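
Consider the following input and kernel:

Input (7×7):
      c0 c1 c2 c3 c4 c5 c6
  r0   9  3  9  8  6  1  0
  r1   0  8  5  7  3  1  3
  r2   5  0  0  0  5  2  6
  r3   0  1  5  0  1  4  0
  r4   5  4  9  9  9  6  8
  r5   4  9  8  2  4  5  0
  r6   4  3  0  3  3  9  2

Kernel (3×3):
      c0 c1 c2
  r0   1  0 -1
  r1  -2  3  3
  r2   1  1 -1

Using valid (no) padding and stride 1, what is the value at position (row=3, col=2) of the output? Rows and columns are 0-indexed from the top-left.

46

The receptive field on the input at this output position is [5 0 1 / 9 9 9 / 8 2 4]. Elementwise product with the kernel and sum: 5·1 + 1·-1 + 9·-2 + 9·3 + 9·3 + 8·1 + 2·1 + 4·-1.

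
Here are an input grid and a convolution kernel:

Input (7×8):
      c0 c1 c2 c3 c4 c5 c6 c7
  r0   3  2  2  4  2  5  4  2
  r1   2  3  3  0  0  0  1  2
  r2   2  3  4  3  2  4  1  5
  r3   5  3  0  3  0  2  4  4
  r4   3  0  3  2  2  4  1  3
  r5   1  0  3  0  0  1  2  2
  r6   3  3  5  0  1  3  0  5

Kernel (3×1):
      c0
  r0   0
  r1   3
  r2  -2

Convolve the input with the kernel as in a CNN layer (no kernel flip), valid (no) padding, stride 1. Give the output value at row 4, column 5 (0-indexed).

The receptive field on the input at this output position is [4 / 1 / 3]. Elementwise product with the kernel and sum: 1·3 + 3·-2.

-3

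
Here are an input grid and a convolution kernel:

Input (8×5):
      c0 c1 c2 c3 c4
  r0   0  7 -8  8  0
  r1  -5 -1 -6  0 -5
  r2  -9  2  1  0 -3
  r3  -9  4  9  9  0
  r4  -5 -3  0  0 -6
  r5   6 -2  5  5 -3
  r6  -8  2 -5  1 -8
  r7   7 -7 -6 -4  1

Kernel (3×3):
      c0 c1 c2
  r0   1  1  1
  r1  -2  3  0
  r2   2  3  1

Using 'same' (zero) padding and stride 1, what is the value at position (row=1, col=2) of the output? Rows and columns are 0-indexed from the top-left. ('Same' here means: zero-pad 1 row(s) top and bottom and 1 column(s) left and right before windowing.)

-2

The receptive field on the zero-padded input at this output position is [7 -8 8 / -1 -6 0 / 2 1 0]. Elementwise product with the kernel and sum: 7·1 + -8·1 + 8·1 + -1·-2 + -6·3 + 2·2 + 1·3 + 0·1.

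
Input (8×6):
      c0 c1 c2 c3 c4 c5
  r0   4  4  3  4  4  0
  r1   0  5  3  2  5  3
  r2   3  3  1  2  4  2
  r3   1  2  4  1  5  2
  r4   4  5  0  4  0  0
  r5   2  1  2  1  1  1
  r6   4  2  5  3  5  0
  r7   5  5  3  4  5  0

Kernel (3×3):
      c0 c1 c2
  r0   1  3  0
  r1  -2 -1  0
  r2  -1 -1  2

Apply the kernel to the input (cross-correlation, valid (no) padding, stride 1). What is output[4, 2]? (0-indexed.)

9

The receptive field on the input at this output position is [0 4 0 / 2 1 1 / 5 3 5]. Elementwise product with the kernel and sum: 0·1 + 4·3 + 2·-2 + 1·-1 + 5·-1 + 3·-1 + 5·2.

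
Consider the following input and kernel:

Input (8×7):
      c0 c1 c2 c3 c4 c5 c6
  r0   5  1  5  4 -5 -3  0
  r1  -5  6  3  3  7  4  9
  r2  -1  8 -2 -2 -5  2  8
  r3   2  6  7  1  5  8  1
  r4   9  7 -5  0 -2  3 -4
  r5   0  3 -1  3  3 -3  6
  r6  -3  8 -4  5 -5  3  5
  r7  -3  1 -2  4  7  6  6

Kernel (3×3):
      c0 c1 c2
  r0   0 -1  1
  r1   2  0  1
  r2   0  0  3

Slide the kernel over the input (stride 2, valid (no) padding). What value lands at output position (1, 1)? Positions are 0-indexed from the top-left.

The receptive field on the input at this output position is [-2 -2 -5 / 7 1 5 / -5 0 -2]. Elementwise product with the kernel and sum: -2·-1 + -5·1 + 7·2 + 5·1 + -2·3.

10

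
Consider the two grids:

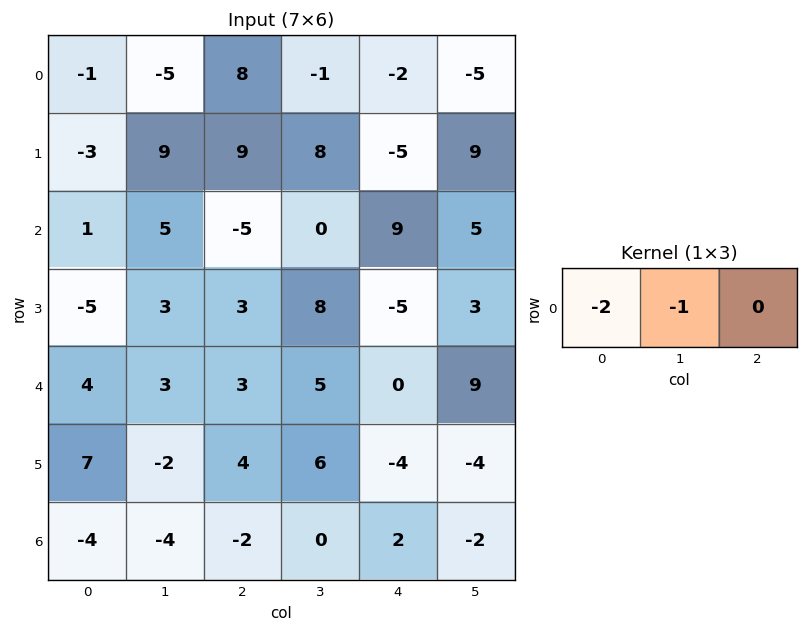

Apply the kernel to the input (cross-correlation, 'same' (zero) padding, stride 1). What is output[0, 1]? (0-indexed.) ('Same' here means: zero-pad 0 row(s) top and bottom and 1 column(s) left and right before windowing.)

7

The receptive field on the zero-padded input at this output position is [-1 -5 8]. Elementwise product with the kernel and sum: -1·-2 + -5·-1.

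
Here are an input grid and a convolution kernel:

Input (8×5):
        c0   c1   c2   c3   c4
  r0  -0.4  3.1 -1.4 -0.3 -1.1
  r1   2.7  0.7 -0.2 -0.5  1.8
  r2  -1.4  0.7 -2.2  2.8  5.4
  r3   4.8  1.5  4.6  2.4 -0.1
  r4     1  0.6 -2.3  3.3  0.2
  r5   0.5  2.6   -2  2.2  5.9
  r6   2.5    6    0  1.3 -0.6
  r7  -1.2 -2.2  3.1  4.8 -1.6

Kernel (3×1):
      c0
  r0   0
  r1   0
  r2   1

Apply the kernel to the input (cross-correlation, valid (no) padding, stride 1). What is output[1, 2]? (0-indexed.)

4.6

The receptive field on the input at this output position is [-0.2 / -2.2 / 4.6]. Elementwise product with the kernel and sum: 4.6·1.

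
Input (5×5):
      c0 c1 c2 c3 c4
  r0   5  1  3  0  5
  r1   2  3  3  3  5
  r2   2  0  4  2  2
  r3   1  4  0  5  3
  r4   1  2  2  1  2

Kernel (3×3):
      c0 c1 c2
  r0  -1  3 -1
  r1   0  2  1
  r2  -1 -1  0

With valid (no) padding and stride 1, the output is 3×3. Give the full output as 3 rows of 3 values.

2 13 -3
3 9 2
-1 11 10

Output[0,0]: The receptive field on the input at this output position is [5 1 3 / 2 3 3 / 2 0 4]. Elementwise product with the kernel and sum: 5·-1 + 1·3 + 3·-1 + 3·2 + 3·1 + 2·-1 + 0·-1.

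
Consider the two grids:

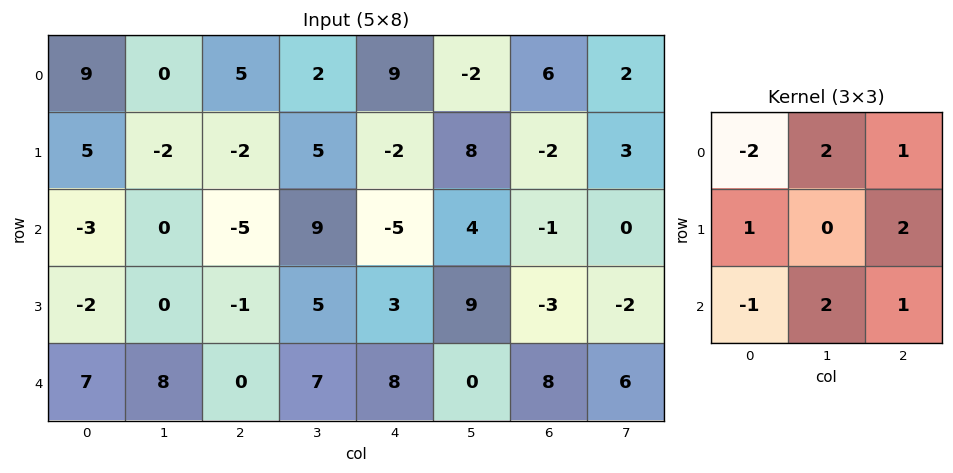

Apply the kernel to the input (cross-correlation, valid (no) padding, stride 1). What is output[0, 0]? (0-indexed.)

The receptive field on the input at this output position is [9 0 5 / 5 -2 -2 / -3 0 -5]. Elementwise product with the kernel and sum: 9·-2 + 0·2 + 5·1 + 5·1 + -2·2 + -3·-1 + 0·2 + -5·1.

-14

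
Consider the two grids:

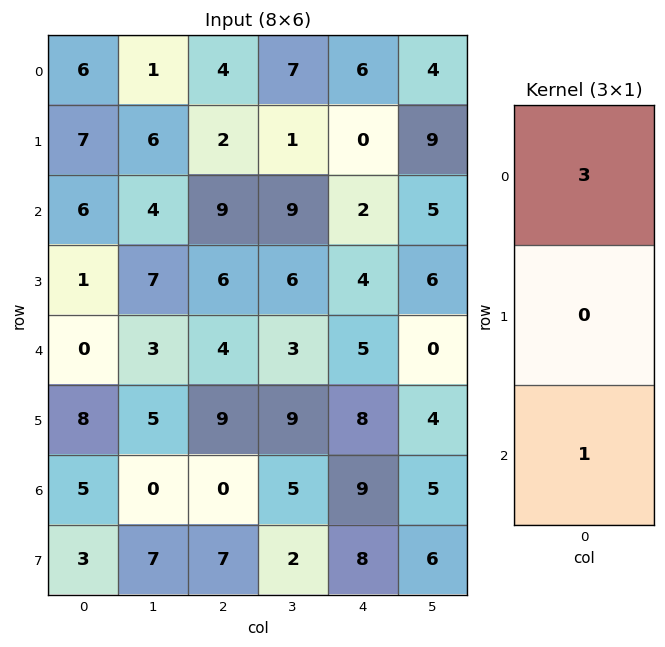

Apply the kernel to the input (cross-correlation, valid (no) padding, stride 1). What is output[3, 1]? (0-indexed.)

The receptive field on the input at this output position is [7 / 3 / 5]. Elementwise product with the kernel and sum: 7·3 + 5·1.

26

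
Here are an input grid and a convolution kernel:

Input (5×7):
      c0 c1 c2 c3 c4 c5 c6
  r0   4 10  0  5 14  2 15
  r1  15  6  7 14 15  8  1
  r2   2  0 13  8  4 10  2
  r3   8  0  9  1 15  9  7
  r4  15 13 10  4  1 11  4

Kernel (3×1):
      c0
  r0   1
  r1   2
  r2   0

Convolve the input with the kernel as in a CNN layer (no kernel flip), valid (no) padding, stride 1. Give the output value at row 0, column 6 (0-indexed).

17

The receptive field on the input at this output position is [15 / 1 / 2]. Elementwise product with the kernel and sum: 15·1 + 1·2.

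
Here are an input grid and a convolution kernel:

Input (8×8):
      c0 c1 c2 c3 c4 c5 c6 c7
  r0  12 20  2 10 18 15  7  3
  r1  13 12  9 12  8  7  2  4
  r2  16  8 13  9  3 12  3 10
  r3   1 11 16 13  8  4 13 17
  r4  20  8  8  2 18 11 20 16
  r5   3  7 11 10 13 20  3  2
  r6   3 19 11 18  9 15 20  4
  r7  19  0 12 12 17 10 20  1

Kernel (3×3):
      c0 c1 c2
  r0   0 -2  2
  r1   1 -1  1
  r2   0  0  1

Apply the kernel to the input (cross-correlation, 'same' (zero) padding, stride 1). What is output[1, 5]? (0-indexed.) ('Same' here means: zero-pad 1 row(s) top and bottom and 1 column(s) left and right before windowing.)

The receptive field on the zero-padded input at this output position is [18 15 7 / 8 7 2 / 3 12 3]. Elementwise product with the kernel and sum: 15·-2 + 7·2 + 8·1 + 7·-1 + 2·1 + 3·1.

-10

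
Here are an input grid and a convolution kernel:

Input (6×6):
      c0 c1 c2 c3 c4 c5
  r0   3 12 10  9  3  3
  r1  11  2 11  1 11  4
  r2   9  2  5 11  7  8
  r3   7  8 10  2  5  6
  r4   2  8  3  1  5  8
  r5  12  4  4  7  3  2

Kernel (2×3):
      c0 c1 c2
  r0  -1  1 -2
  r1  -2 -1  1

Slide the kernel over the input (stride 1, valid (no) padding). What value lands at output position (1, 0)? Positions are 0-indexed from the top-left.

The receptive field on the input at this output position is [11 2 11 / 9 2 5]. Elementwise product with the kernel and sum: 11·-1 + 2·1 + 11·-2 + 9·-2 + 2·-1 + 5·1.

-46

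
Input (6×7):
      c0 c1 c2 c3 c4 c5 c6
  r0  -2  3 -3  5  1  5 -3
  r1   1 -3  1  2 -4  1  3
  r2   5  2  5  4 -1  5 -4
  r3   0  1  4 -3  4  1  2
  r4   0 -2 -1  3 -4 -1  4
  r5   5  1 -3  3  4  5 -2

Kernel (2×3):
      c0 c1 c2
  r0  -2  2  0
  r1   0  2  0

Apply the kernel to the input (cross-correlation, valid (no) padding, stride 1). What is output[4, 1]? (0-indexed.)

The receptive field on the input at this output position is [-2 -1 3 / 1 -3 3]. Elementwise product with the kernel and sum: -2·-2 + -1·2 + -3·2.

-4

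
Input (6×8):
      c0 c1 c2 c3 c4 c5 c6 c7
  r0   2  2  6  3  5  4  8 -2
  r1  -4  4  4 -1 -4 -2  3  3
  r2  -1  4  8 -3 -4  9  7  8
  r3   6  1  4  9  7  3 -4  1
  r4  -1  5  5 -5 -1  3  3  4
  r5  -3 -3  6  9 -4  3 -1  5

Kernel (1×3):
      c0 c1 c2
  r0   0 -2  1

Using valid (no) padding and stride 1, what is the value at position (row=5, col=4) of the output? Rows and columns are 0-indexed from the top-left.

-7

The receptive field on the input at this output position is [-4 3 -1]. Elementwise product with the kernel and sum: 3·-2 + -1·1.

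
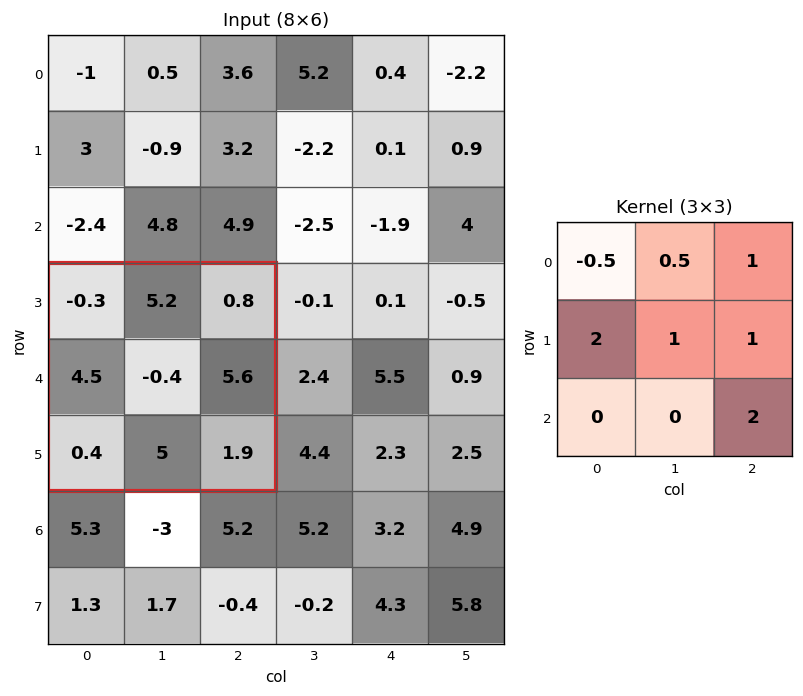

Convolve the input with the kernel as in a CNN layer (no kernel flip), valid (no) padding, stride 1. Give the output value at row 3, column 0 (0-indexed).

The receptive field on the input at this output position is [-0.3 5.2 0.8 / 4.5 -0.4 5.6 / 0.4 5 1.9]. Elementwise product with the kernel and sum: -0.3·-0.5 + 5.2·0.5 + 0.8·1 + 4.5·2 + -0.4·1 + 5.6·1 + 1.9·2.

21.55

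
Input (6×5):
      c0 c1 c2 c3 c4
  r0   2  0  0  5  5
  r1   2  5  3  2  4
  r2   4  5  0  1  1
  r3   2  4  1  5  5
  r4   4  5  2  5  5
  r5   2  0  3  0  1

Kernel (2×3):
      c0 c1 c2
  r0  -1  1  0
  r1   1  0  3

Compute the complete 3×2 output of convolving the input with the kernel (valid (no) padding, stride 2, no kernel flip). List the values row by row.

9 20
6 17
12 9

Output[0,0]: The receptive field on the input at this output position is [2 0 0 / 2 5 3]. Elementwise product with the kernel and sum: 2·-1 + 0·1 + 2·1 + 3·3.
Output[0,1]: The receptive field on the input at this output position is [0 5 5 / 3 2 4]. Elementwise product with the kernel and sum: 0·-1 + 5·1 + 3·1 + 4·3.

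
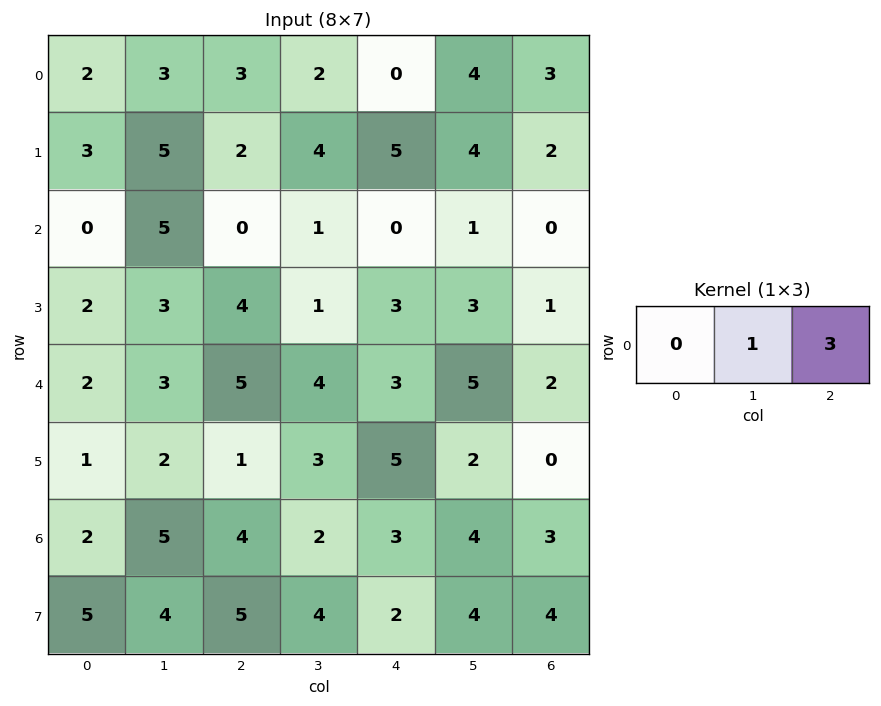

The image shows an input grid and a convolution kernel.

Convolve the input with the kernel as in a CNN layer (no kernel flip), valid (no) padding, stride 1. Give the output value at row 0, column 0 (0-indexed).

12

The receptive field on the input at this output position is [2 3 3]. Elementwise product with the kernel and sum: 3·1 + 3·3.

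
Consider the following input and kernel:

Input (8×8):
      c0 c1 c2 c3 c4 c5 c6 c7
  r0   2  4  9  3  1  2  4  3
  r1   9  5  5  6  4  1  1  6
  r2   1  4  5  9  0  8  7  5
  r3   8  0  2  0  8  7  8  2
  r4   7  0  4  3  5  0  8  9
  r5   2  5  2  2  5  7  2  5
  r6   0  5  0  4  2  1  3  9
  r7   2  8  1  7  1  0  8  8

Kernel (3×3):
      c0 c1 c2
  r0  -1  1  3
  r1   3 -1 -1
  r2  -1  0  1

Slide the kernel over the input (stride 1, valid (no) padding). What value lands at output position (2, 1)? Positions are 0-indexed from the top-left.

The receptive field on the input at this output position is [4 5 9 / 0 2 0 / 0 4 3]. Elementwise product with the kernel and sum: 4·-1 + 5·1 + 9·3 + 0·3 + 2·-1 + 0·-1 + 0·-1 + 3·1.

29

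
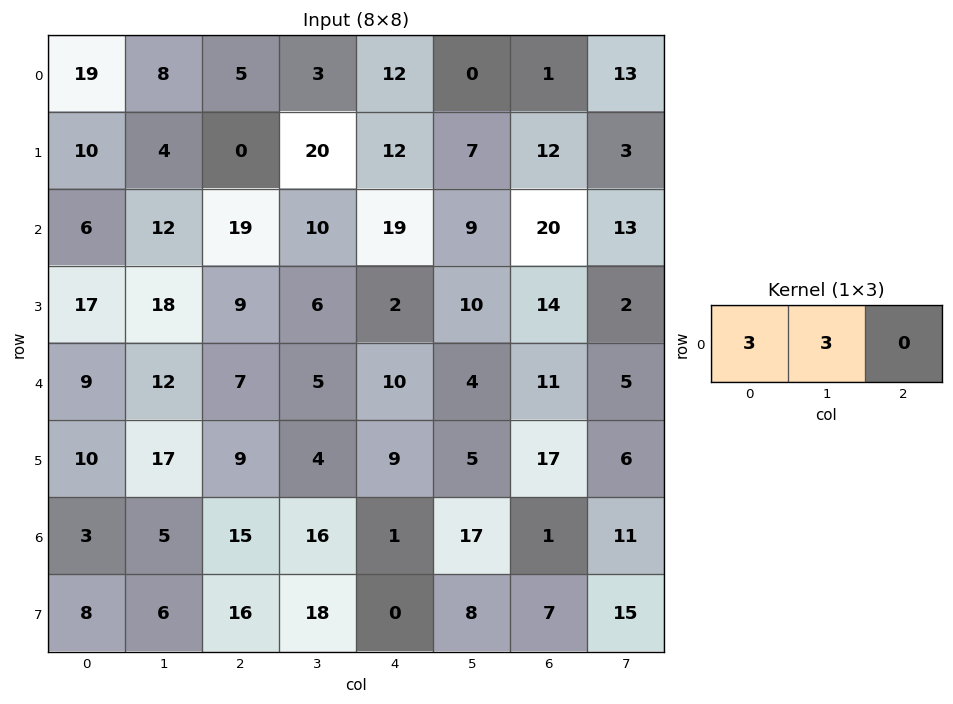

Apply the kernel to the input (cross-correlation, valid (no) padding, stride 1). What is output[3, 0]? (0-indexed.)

The receptive field on the input at this output position is [17 18 9]. Elementwise product with the kernel and sum: 17·3 + 18·3.

105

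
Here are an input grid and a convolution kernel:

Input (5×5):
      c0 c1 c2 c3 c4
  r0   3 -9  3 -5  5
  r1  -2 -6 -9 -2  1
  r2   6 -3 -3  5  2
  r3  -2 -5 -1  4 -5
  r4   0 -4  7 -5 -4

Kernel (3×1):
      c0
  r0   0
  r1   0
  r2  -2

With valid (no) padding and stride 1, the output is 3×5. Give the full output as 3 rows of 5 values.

-12 6 6 -10 -4
4 10 2 -8 10
0 8 -14 10 8

Output[0,0]: The receptive field on the input at this output position is [3 / -2 / 6]. Elementwise product with the kernel and sum: 6·-2.
Output[0,1]: The receptive field on the input at this output position is [-9 / -6 / -3]. Elementwise product with the kernel and sum: -3·-2.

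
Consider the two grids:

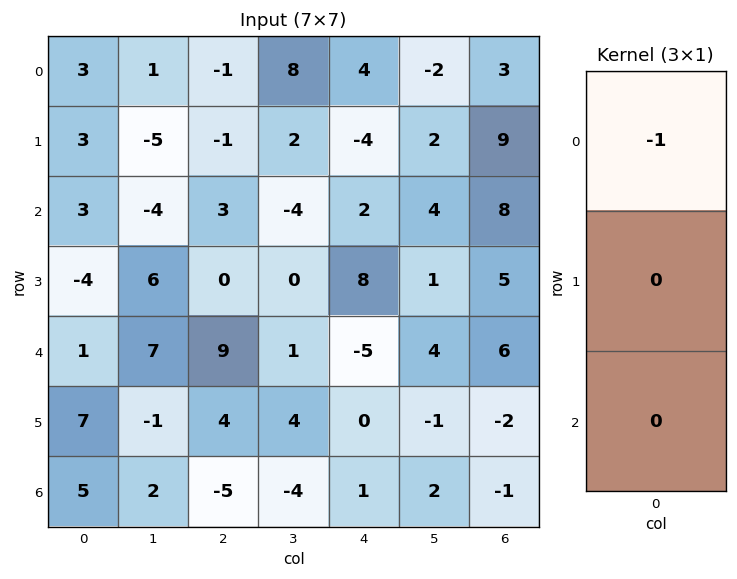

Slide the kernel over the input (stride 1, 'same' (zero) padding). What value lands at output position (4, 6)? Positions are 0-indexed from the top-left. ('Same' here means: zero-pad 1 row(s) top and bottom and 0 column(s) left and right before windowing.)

-5

The receptive field on the zero-padded input at this output position is [5 / 6 / -2]. Elementwise product with the kernel and sum: 5·-1.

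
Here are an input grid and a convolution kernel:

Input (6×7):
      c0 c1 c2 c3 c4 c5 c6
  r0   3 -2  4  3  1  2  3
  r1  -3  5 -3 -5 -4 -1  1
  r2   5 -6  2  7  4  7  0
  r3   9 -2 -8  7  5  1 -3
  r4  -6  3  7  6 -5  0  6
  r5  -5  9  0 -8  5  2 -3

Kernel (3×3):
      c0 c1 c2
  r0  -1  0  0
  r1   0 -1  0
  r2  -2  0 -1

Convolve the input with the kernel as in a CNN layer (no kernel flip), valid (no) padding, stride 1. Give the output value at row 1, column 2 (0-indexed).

The receptive field on the input at this output position is [-3 -5 -4 / 2 7 4 / -8 7 5]. Elementwise product with the kernel and sum: -3·-1 + 7·-1 + -8·-2 + 5·-1.

7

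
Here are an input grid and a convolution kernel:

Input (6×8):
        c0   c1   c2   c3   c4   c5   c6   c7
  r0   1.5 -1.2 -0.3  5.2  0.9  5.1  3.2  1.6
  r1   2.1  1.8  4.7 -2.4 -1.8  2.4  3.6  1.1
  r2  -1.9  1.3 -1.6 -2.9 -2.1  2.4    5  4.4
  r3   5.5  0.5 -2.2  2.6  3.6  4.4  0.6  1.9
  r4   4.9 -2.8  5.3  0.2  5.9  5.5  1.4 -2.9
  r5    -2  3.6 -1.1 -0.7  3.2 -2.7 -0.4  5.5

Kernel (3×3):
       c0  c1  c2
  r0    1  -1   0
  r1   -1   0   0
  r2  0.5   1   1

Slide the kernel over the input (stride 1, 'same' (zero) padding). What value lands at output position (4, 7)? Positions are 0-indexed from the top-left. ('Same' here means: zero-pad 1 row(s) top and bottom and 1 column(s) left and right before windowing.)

2.6

The receptive field on the zero-padded input at this output position is [0.6 1.9 0 / 1.4 -2.9 0 / -0.4 5.5 0]. Elementwise product with the kernel and sum: 0.6·1 + 1.9·-1 + 1.4·-1 + -0.4·0.5 + 5.5·1 + 0·1.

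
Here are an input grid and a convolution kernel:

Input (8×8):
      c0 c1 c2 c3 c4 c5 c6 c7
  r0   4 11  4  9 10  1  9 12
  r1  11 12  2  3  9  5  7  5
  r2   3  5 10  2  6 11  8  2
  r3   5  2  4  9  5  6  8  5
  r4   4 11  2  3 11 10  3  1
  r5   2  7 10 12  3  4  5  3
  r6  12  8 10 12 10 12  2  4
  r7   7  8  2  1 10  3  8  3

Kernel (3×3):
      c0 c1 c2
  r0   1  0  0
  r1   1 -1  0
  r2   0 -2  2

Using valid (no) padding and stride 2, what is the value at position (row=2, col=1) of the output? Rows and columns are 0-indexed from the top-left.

The receptive field on the input at this output position is [2 3 11 / 10 12 3 / 10 12 10]. Elementwise product with the kernel and sum: 2·1 + 10·1 + 12·-1 + 12·-2 + 10·2.

-4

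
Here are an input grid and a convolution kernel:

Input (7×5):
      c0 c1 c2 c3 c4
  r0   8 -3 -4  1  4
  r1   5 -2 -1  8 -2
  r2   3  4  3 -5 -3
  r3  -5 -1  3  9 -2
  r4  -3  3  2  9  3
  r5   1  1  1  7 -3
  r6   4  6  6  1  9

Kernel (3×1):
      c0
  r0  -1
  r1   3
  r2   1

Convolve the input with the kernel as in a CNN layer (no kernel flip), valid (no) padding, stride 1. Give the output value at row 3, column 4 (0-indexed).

8

The receptive field on the input at this output position is [-2 / 3 / -3]. Elementwise product with the kernel and sum: -2·-1 + 3·3 + -3·1.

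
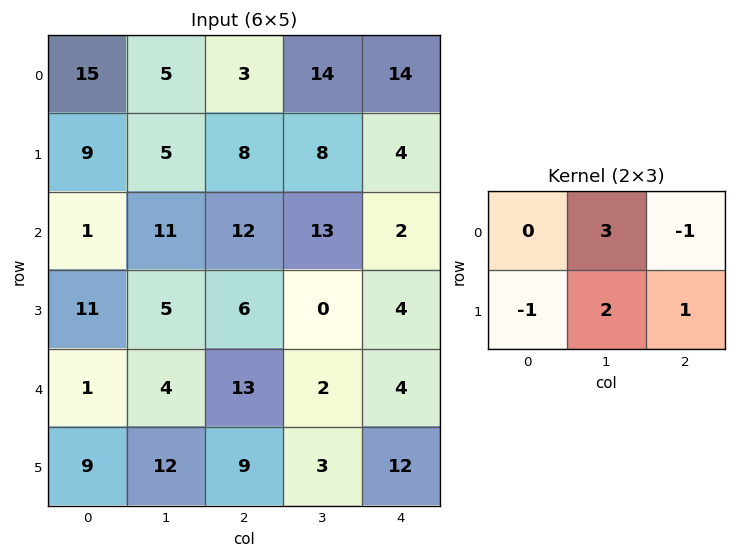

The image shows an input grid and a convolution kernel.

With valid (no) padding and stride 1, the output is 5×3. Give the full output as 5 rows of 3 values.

Output[0,0]: The receptive field on the input at this output position is [15 5 3 / 9 5 8]. Elementwise product with the kernel and sum: 5·3 + 3·-1 + 9·-1 + 5·2 + 8·1.
Output[0,1]: The receptive field on the input at this output position is [5 3 14 / 5 8 8]. Elementwise product with the kernel and sum: 3·3 + 14·-1 + 5·-1 + 8·2 + 8·1.

21 14 40
40 42 36
26 30 35
29 42 -9
23 46 11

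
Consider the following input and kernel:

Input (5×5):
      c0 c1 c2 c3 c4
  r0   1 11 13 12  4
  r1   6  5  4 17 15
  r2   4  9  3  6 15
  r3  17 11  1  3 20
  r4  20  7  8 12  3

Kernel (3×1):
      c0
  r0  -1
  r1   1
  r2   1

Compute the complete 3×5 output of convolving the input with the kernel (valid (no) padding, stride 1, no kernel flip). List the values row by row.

Output[0,0]: The receptive field on the input at this output position is [1 / 6 / 4]. Elementwise product with the kernel and sum: 1·-1 + 6·1 + 4·1.
Output[0,1]: The receptive field on the input at this output position is [11 / 5 / 9]. Elementwise product with the kernel and sum: 11·-1 + 5·1 + 9·1.

9 3 -6 11 26
15 15 0 -8 20
33 9 6 9 8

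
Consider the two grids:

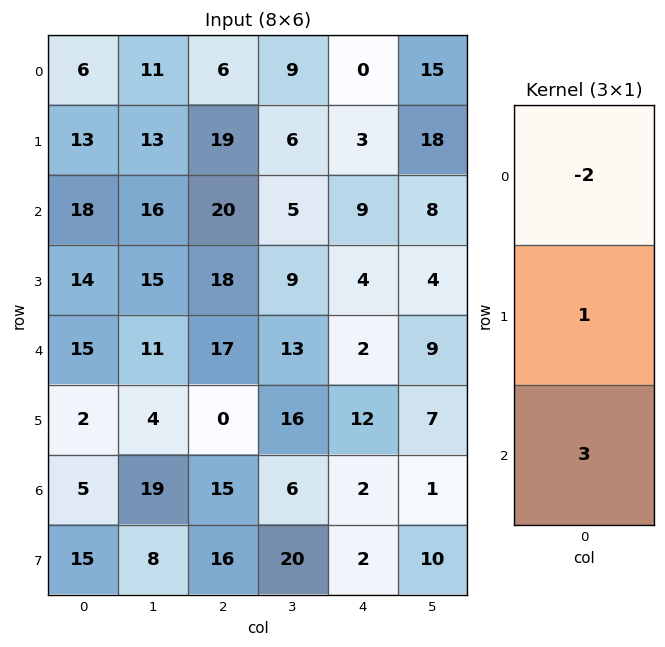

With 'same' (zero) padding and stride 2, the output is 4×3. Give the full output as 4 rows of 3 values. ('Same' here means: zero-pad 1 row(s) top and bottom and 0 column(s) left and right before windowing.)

Output[0,0]: The receptive field on the zero-padded input at this output position is [0 / 6 / 13]. Elementwise product with the kernel and sum: 0·-2 + 6·1 + 13·3.
Output[0,1]: The receptive field on the zero-padded input at this output position is [0 / 6 / 19]. Elementwise product with the kernel and sum: 0·-2 + 6·1 + 19·3.

45 63 9
34 36 15
-7 -19 30
46 63 -16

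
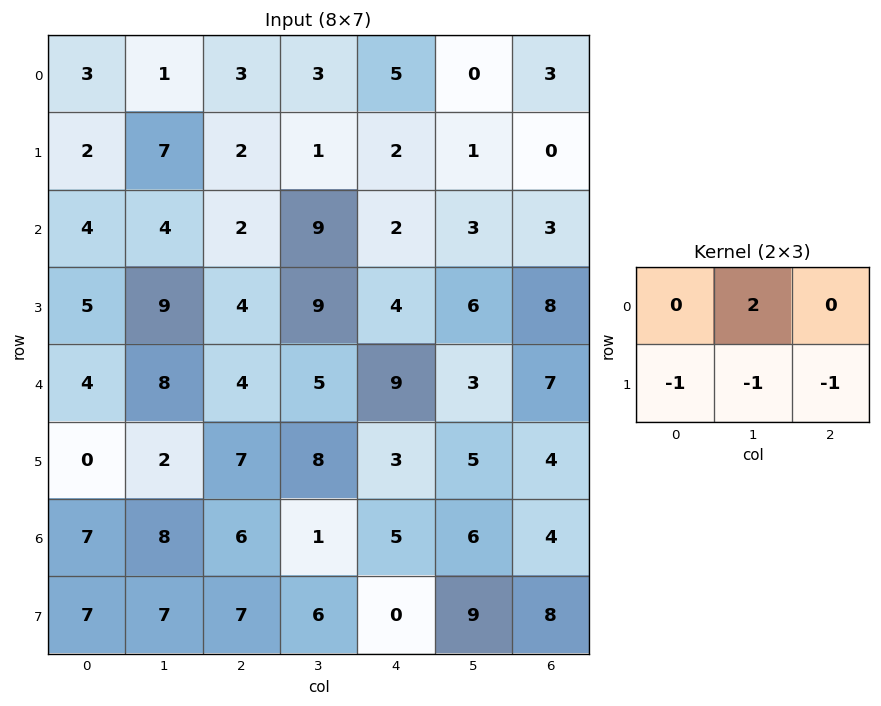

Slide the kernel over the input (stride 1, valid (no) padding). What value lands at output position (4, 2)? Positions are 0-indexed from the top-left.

-8

The receptive field on the input at this output position is [4 5 9 / 7 8 3]. Elementwise product with the kernel and sum: 5·2 + 7·-1 + 8·-1 + 3·-1.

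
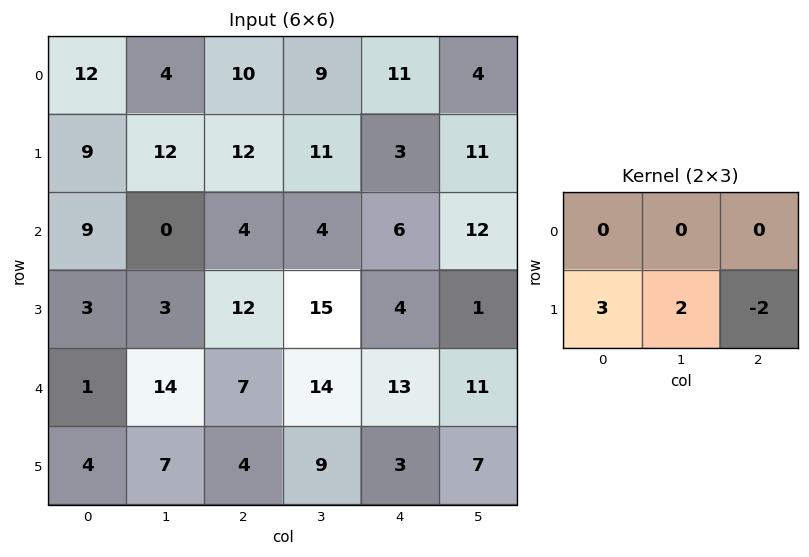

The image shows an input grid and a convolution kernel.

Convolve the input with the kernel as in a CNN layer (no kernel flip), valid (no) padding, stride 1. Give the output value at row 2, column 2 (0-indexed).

The receptive field on the input at this output position is [4 4 6 / 12 15 4]. Elementwise product with the kernel and sum: 12·3 + 15·2 + 4·-2.

58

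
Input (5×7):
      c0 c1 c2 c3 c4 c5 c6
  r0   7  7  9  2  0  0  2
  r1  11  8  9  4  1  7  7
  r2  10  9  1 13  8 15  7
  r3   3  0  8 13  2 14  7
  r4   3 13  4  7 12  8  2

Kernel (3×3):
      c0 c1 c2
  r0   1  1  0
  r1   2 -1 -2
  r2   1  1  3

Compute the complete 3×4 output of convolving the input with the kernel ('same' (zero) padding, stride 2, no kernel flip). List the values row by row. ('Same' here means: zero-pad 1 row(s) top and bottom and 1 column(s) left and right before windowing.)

Output[0,0]: The receptive field on the zero-padded input at this output position is [0 0 0 / 0 7 7 / 0 11 8]. Elementwise product with the kernel and sum: 0·1 + 0·1 + 0·2 + 7·-1 + 7·-2 + 0·1 + 11·1 + 8·3.

14 30 30 12
-14 55 50 58
-26 16 1 35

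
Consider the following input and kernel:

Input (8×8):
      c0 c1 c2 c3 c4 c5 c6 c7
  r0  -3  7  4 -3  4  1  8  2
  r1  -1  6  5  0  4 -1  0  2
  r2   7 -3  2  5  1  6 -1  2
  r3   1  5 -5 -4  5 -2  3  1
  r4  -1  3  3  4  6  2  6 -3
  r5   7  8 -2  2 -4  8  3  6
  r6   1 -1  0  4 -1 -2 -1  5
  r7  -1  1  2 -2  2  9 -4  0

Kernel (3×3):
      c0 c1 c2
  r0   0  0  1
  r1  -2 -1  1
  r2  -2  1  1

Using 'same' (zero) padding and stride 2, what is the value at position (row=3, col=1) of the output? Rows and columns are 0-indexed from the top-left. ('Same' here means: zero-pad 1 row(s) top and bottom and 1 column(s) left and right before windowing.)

6

The receptive field on the zero-padded input at this output position is [8 -2 2 / -1 0 4 / 1 2 -2]. Elementwise product with the kernel and sum: 2·1 + -1·-2 + 0·-1 + 4·1 + 1·-2 + 2·1 + -2·1.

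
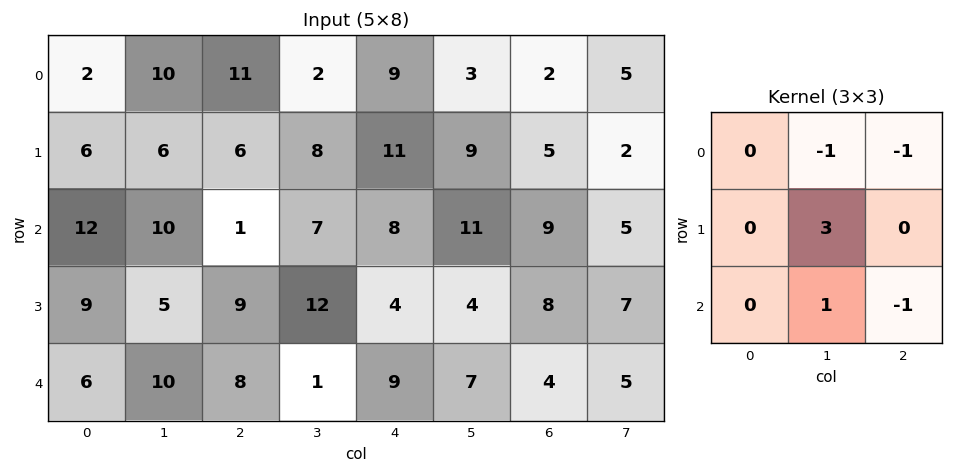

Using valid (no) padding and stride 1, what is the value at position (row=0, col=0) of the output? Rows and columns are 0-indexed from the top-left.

6

The receptive field on the input at this output position is [2 10 11 / 6 6 6 / 12 10 1]. Elementwise product with the kernel and sum: 10·-1 + 11·-1 + 6·3 + 10·1 + 1·-1.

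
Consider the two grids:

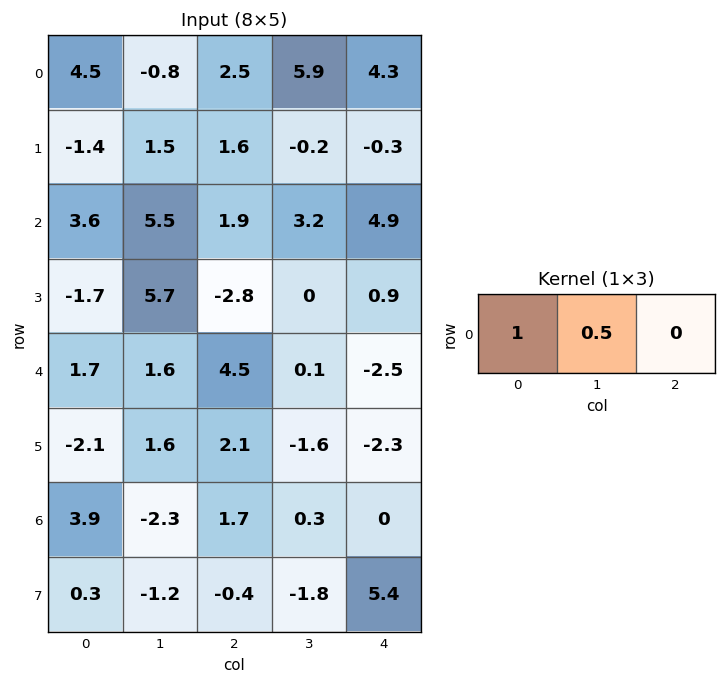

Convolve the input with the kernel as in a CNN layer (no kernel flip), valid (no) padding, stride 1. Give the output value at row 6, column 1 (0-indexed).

The receptive field on the input at this output position is [-2.3 1.7 0.3]. Elementwise product with the kernel and sum: -2.3·1 + 1.7·0.5.

-1.45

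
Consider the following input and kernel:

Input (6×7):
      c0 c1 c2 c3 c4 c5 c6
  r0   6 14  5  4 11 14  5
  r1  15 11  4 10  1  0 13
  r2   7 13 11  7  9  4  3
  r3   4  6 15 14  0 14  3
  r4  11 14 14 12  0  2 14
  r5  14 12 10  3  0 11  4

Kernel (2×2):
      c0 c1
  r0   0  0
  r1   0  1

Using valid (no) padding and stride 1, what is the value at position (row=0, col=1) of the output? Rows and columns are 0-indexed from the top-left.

4

The receptive field on the input at this output position is [14 5 / 11 4]. Elementwise product with the kernel and sum: 4·1.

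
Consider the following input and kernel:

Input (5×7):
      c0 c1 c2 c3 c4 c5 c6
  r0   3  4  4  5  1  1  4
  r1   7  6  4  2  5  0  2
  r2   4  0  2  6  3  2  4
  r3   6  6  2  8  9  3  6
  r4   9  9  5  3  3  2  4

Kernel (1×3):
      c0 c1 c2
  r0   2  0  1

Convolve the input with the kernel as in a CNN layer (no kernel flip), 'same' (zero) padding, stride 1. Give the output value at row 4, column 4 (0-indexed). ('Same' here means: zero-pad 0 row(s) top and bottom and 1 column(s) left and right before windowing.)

The receptive field on the zero-padded input at this output position is [3 3 2]. Elementwise product with the kernel and sum: 3·2 + 2·1.

8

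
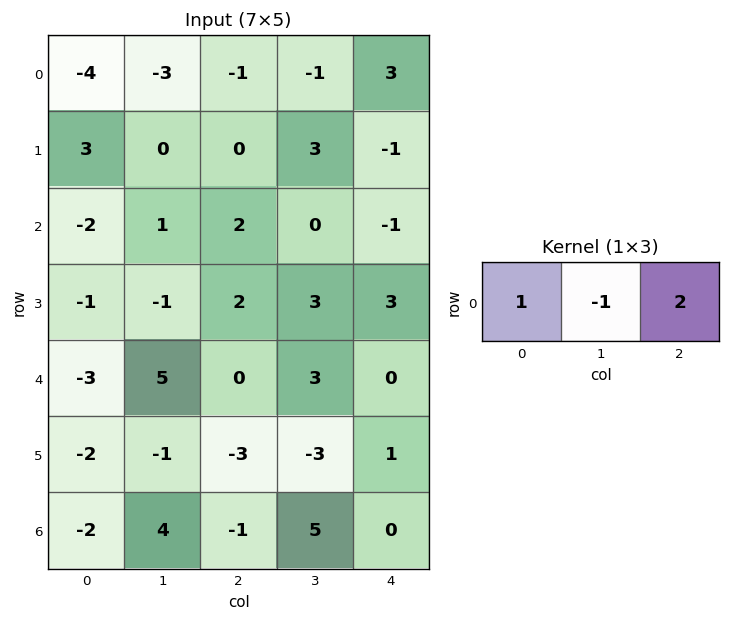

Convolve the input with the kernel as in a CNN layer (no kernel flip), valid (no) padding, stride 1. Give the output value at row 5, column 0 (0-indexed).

-7

The receptive field on the input at this output position is [-2 -1 -3]. Elementwise product with the kernel and sum: -2·1 + -1·-1 + -3·2.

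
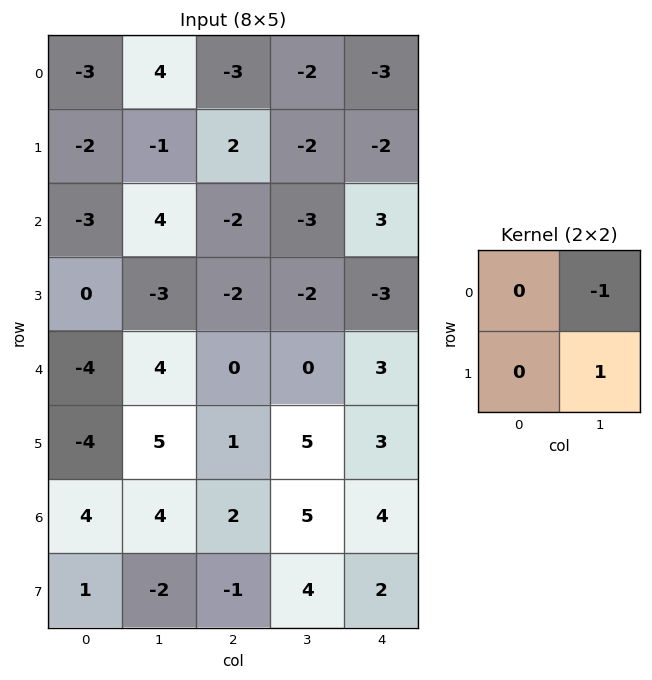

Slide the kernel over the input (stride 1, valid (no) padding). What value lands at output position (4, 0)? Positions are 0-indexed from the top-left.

1

The receptive field on the input at this output position is [-4 4 / -4 5]. Elementwise product with the kernel and sum: 4·-1 + 5·1.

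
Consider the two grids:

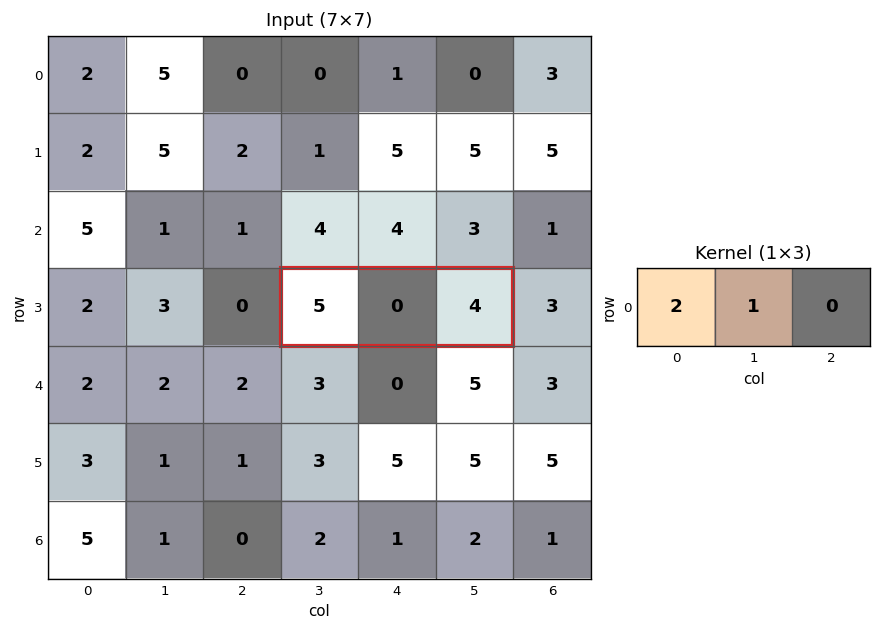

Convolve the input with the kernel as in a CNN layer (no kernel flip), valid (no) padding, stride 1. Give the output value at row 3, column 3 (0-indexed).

The receptive field on the input at this output position is [5 0 4]. Elementwise product with the kernel and sum: 5·2 + 0·1.

10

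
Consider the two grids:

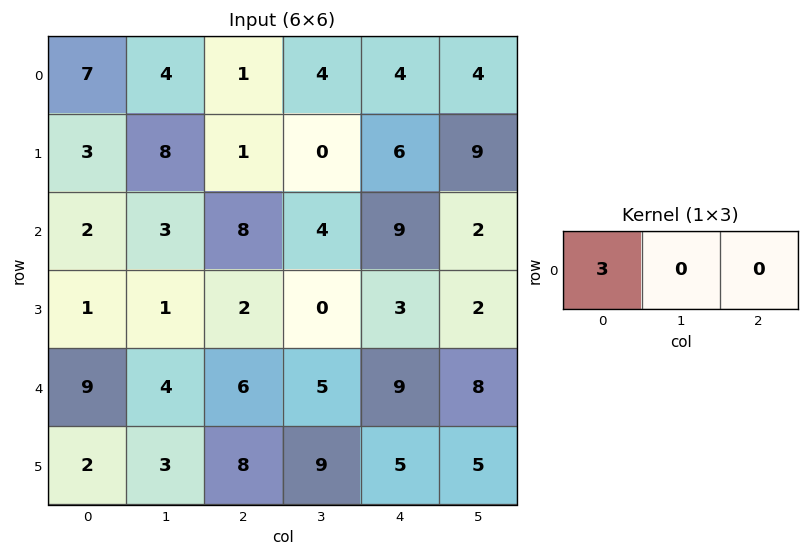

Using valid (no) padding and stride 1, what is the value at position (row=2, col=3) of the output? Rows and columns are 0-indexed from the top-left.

12

The receptive field on the input at this output position is [4 9 2]. Elementwise product with the kernel and sum: 4·3.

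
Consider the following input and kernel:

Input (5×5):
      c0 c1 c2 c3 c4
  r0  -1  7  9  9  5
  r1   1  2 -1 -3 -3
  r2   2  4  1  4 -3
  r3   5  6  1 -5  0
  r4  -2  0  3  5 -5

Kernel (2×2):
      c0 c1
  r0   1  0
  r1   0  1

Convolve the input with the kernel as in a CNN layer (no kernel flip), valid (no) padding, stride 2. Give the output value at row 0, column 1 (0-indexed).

The receptive field on the input at this output position is [9 9 / -1 -3]. Elementwise product with the kernel and sum: 9·1 + -3·1.

6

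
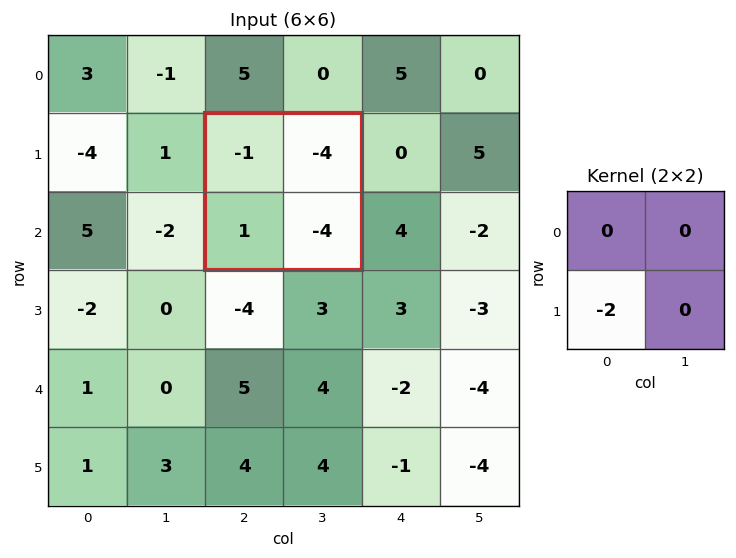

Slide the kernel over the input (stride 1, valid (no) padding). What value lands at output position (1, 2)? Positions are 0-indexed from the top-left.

The receptive field on the input at this output position is [-1 -4 / 1 -4]. Elementwise product with the kernel and sum: 1·-2.

-2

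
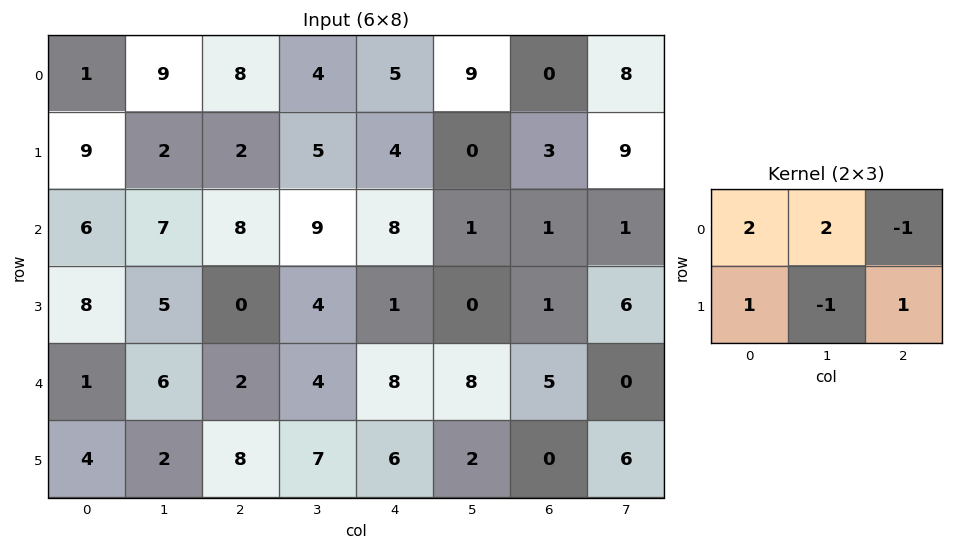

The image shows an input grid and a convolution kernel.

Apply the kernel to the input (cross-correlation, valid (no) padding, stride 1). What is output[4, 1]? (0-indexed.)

13

The receptive field on the input at this output position is [6 2 4 / 2 8 7]. Elementwise product with the kernel and sum: 6·2 + 2·2 + 4·-1 + 2·1 + 8·-1 + 7·1.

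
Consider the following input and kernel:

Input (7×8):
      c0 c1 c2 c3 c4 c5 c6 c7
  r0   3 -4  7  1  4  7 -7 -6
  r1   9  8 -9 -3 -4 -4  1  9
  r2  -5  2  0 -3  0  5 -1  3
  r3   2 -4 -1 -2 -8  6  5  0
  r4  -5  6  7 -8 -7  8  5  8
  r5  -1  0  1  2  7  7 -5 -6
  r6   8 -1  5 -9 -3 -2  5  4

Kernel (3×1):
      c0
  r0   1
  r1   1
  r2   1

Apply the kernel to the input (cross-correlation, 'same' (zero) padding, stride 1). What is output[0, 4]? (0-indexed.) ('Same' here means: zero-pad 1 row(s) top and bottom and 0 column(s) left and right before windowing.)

0

The receptive field on the zero-padded input at this output position is [0 / 4 / -4]. Elementwise product with the kernel and sum: 0·1 + 4·1 + -4·1.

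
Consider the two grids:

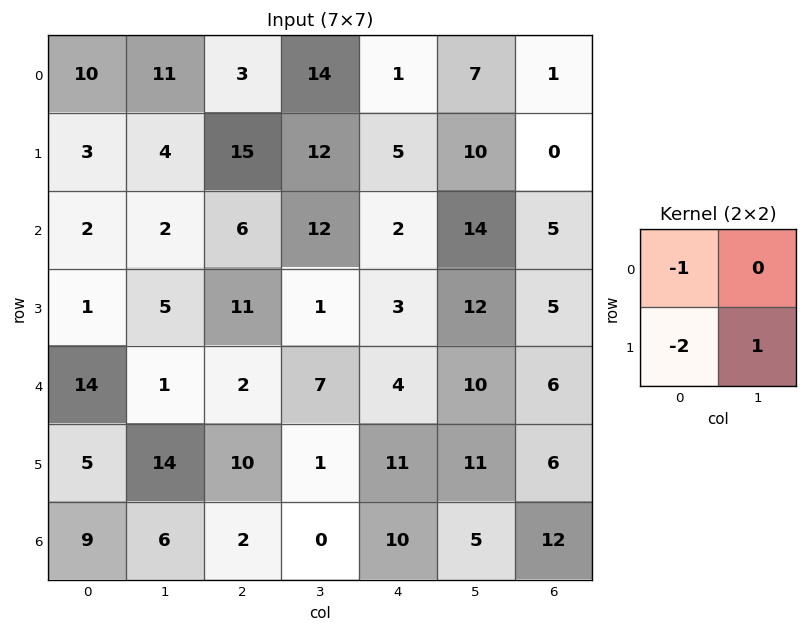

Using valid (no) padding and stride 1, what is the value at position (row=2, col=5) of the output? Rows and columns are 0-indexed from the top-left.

-33

The receptive field on the input at this output position is [14 5 / 12 5]. Elementwise product with the kernel and sum: 14·-1 + 12·-2 + 5·1.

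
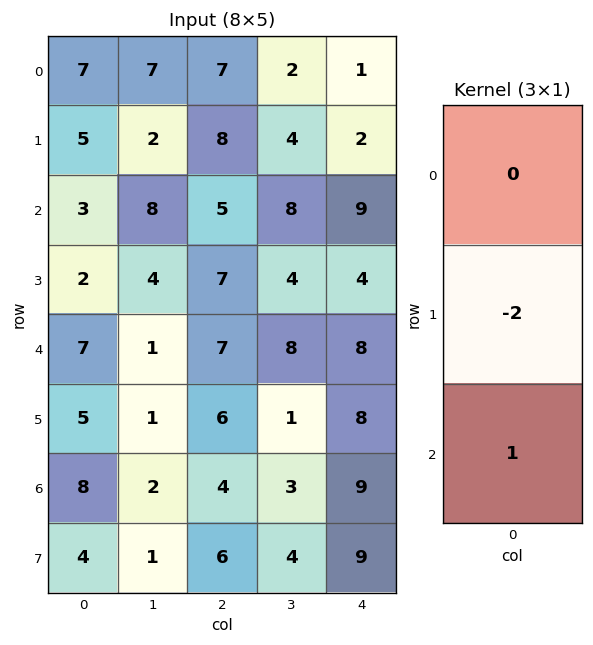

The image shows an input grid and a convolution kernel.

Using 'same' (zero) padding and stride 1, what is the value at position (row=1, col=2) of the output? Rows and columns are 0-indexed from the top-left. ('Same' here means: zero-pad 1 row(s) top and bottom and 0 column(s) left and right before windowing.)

-11

The receptive field on the zero-padded input at this output position is [7 / 8 / 5]. Elementwise product with the kernel and sum: 8·-2 + 5·1.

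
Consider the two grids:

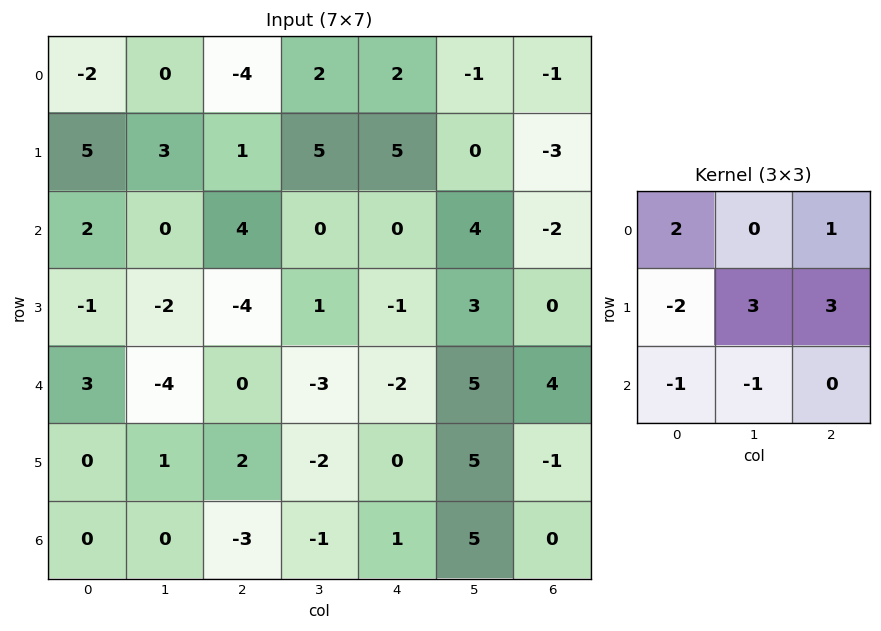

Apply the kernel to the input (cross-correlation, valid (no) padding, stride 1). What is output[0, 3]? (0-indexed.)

8

The receptive field on the input at this output position is [2 2 -1 / 5 5 0 / 0 0 4]. Elementwise product with the kernel and sum: 2·2 + -1·1 + 5·-2 + 5·3 + 0·3 + 0·-1 + 0·-1.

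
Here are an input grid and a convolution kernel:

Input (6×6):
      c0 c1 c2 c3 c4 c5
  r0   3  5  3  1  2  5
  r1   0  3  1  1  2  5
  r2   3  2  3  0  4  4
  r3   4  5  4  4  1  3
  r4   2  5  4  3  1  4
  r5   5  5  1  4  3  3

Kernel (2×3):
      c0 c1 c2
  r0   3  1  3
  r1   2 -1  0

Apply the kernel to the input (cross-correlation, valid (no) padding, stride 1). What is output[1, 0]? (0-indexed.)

10

The receptive field on the input at this output position is [0 3 1 / 3 2 3]. Elementwise product with the kernel and sum: 0·3 + 3·1 + 1·3 + 3·2 + 2·-1.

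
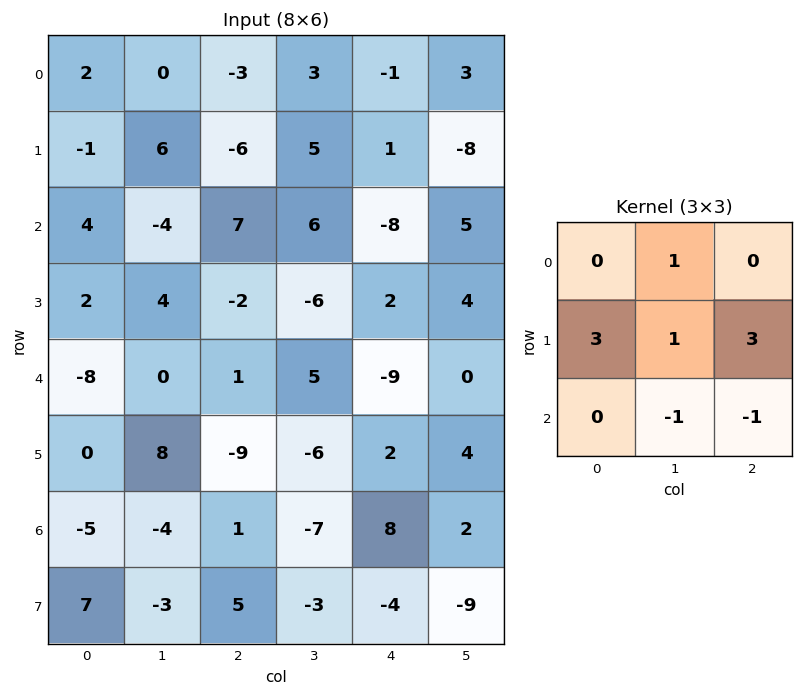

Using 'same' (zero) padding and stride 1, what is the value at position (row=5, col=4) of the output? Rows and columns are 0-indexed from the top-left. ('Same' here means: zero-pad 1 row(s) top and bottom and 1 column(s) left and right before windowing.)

The receptive field on the zero-padded input at this output position is [5 -9 0 / -6 2 4 / -7 8 2]. Elementwise product with the kernel and sum: -9·1 + -6·3 + 2·1 + 4·3 + 8·-1 + 2·-1.

-23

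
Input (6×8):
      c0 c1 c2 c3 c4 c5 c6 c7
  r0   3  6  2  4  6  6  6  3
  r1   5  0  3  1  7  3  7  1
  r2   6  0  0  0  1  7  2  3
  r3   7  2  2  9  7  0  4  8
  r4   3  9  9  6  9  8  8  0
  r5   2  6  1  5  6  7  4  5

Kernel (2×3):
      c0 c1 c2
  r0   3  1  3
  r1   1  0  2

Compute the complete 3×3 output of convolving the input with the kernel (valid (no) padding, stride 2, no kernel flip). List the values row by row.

Output[0,0]: The receptive field on the input at this output position is [3 6 2 / 5 0 3]. Elementwise product with the kernel and sum: 3·3 + 6·1 + 2·3 + 5·1 + 3·2.

32 45 63
29 19 31
49 73 73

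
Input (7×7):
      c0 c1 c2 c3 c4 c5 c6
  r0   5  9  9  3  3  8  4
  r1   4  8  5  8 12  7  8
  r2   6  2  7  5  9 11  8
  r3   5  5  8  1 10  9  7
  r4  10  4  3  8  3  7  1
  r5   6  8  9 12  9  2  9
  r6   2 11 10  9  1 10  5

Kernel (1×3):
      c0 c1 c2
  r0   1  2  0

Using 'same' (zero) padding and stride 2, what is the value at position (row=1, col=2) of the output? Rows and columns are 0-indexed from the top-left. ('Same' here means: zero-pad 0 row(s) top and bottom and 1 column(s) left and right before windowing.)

23

The receptive field on the zero-padded input at this output position is [5 9 11]. Elementwise product with the kernel and sum: 5·1 + 9·2.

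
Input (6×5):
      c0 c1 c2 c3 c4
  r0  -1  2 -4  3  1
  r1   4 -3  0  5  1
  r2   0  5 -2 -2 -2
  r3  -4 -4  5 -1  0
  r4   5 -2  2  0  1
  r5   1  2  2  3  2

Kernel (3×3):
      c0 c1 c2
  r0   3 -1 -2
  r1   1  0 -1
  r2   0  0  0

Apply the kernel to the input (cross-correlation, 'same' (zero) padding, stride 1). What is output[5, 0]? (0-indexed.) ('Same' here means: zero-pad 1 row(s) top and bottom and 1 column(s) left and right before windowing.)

-3

The receptive field on the zero-padded input at this output position is [0 5 -2 / 0 1 2 / 0 0 0]. Elementwise product with the kernel and sum: 0·3 + 5·-1 + -2·-2 + 0·1 + 2·-1.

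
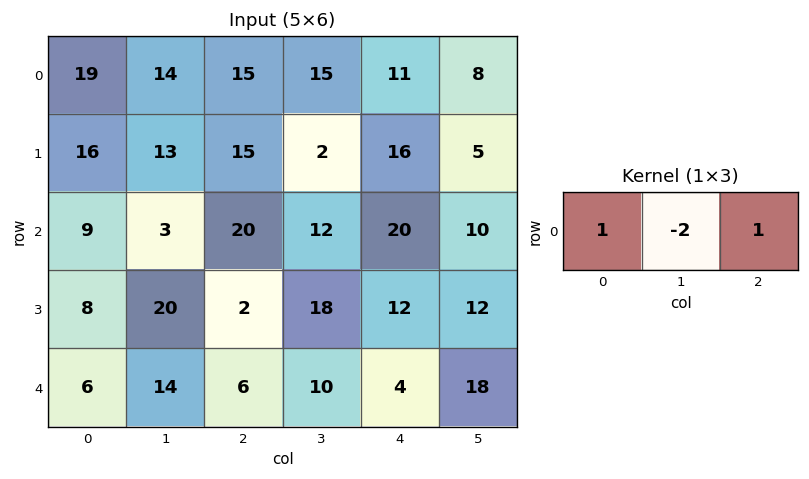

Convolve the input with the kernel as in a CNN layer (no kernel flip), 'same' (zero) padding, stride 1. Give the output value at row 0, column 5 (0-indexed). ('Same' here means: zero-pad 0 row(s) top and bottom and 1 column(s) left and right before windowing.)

The receptive field on the zero-padded input at this output position is [11 8 0]. Elementwise product with the kernel and sum: 11·1 + 8·-2 + 0·1.

-5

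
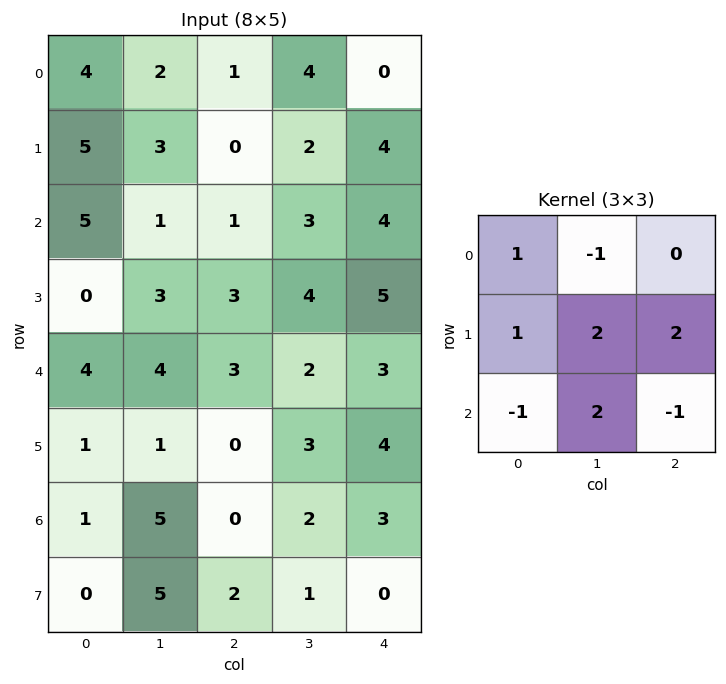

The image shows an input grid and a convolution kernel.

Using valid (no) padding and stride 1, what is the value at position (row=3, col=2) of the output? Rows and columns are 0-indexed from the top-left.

14

The receptive field on the input at this output position is [3 4 5 / 3 2 3 / 0 3 4]. Elementwise product with the kernel and sum: 3·1 + 4·-1 + 3·1 + 2·2 + 3·2 + 0·-1 + 3·2 + 4·-1.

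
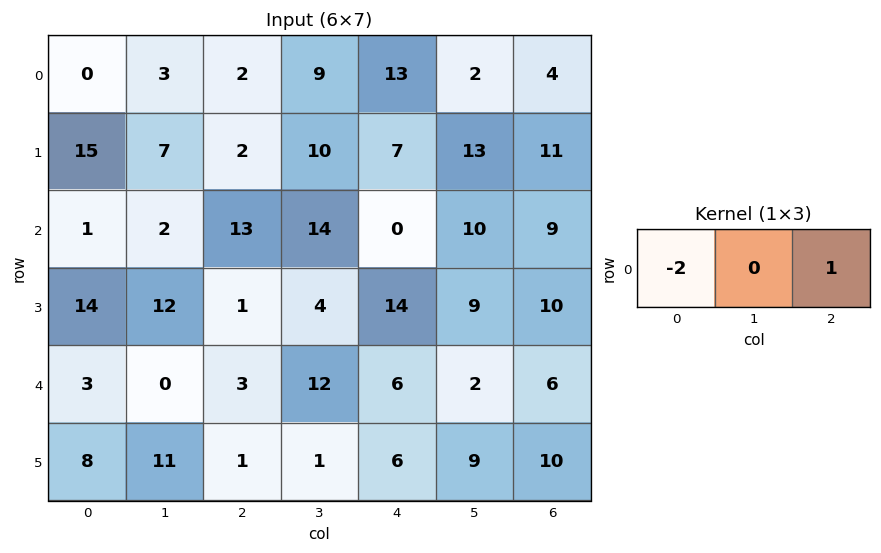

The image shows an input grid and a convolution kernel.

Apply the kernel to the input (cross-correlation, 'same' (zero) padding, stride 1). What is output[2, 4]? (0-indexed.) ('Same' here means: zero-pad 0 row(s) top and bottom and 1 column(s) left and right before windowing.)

The receptive field on the zero-padded input at this output position is [14 0 10]. Elementwise product with the kernel and sum: 14·-2 + 10·1.

-18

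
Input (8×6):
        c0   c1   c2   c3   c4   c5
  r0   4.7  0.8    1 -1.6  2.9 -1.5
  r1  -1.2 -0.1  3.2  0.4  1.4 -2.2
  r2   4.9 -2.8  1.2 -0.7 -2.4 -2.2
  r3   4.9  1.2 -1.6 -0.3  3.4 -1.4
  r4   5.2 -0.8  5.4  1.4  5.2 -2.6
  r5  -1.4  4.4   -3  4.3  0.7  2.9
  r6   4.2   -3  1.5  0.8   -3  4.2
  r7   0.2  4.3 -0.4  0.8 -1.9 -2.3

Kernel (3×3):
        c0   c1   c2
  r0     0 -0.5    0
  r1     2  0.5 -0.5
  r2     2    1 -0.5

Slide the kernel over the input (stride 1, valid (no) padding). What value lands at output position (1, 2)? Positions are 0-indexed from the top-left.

-2.15

The receptive field on the input at this output position is [3.2 0.4 1.4 / 1.2 -0.7 -2.4 / -1.6 -0.3 3.4]. Elementwise product with the kernel and sum: 0.4·-0.5 + 1.2·2 + -0.7·0.5 + -2.4·-0.5 + -1.6·2 + -0.3·1 + 3.4·-0.5.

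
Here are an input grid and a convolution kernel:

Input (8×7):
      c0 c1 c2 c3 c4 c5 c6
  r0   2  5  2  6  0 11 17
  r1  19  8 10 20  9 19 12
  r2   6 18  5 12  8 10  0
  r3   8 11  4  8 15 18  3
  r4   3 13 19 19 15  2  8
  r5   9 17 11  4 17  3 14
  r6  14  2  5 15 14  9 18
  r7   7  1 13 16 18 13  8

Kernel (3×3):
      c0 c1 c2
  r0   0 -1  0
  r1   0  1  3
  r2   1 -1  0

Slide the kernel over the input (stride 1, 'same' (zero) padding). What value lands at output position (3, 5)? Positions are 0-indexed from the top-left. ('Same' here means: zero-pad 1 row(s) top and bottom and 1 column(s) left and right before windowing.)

30

The receptive field on the zero-padded input at this output position is [8 10 0 / 15 18 3 / 15 2 8]. Elementwise product with the kernel and sum: 10·-1 + 18·1 + 3·3 + 15·1 + 2·-1.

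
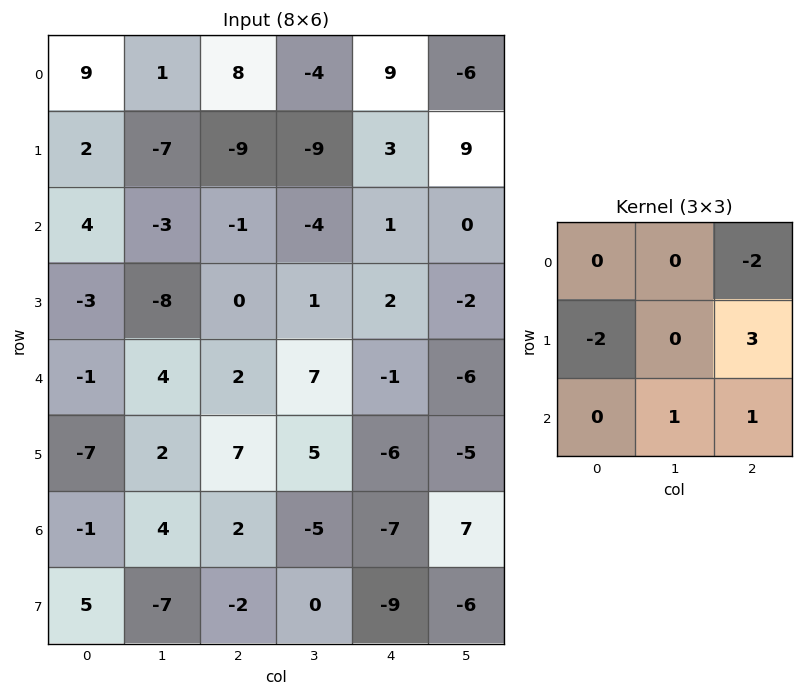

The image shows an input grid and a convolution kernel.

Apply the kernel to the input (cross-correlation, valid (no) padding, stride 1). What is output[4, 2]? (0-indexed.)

-42

The receptive field on the input at this output position is [2 7 -1 / 7 5 -6 / 2 -5 -7]. Elementwise product with the kernel and sum: -1·-2 + 7·-2 + -6·3 + -5·1 + -7·1.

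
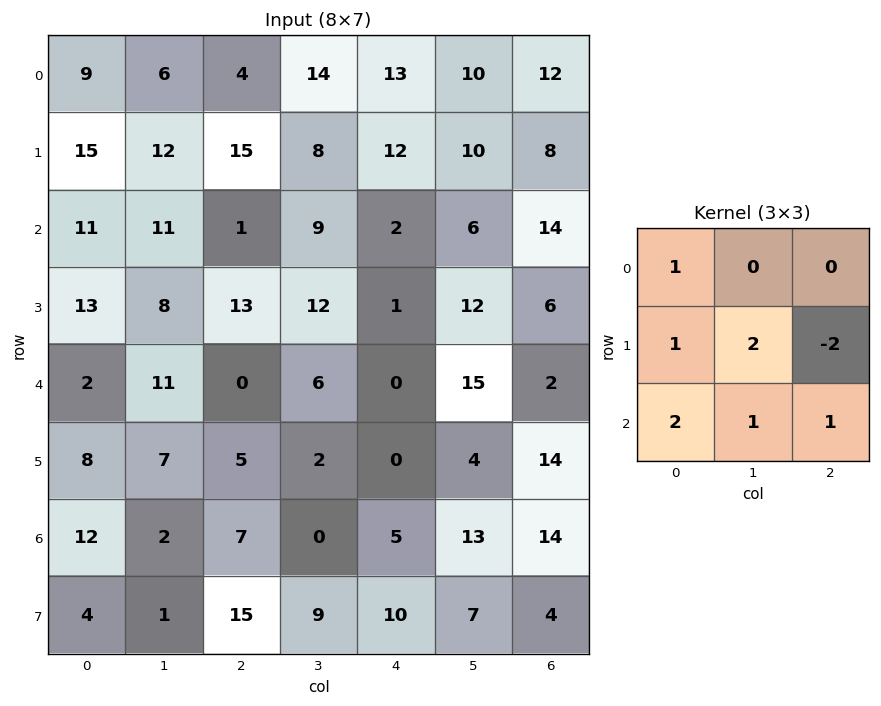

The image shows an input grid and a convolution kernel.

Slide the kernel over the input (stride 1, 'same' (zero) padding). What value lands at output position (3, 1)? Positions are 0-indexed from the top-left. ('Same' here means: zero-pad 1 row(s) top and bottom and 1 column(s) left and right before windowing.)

The receptive field on the zero-padded input at this output position is [11 11 1 / 13 8 13 / 2 11 0]. Elementwise product with the kernel and sum: 11·1 + 13·1 + 8·2 + 13·-2 + 2·2 + 11·1 + 0·1.

29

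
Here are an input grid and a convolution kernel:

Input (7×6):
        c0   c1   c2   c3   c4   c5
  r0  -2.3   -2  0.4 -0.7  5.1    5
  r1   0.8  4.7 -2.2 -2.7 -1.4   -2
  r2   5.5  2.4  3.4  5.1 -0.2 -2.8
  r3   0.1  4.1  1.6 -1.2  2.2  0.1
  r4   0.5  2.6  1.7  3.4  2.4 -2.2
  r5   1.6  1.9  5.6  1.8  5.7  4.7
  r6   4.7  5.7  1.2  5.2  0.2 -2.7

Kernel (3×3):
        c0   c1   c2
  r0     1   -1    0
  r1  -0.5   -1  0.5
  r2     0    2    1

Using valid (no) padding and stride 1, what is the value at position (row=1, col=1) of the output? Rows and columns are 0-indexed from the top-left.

6.85

The receptive field on the input at this output position is [4.7 -2.2 -2.7 / 2.4 3.4 5.1 / 4.1 1.6 -1.2]. Elementwise product with the kernel and sum: 4.7·1 + -2.2·-1 + 2.4·-0.5 + 3.4·-1 + 5.1·0.5 + 1.6·2 + -1.2·1.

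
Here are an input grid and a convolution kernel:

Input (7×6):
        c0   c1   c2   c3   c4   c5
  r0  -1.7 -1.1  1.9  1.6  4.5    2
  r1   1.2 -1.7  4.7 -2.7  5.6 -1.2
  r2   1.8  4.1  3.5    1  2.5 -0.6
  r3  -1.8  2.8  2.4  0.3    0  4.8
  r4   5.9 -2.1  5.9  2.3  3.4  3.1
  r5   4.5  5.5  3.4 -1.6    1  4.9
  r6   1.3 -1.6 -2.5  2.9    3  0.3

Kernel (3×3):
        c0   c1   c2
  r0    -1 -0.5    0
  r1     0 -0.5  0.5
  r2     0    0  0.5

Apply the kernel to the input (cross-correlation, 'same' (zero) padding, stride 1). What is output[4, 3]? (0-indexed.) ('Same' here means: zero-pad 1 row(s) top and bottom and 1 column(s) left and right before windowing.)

The receptive field on the zero-padded input at this output position is [2.4 0.3 0 / 5.9 2.3 3.4 / 3.4 -1.6 1]. Elementwise product with the kernel and sum: 2.4·-1 + 0.3·-0.5 + 2.3·-0.5 + 3.4·0.5 + 1·0.5.

-1.5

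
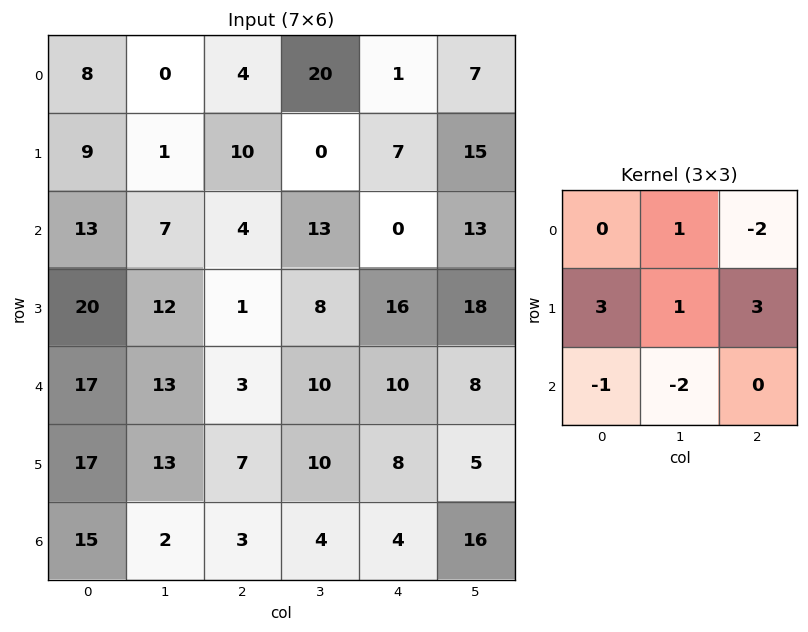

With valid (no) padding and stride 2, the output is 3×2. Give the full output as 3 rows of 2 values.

23 39
31 49
73 34

Output[0,0]: The receptive field on the input at this output position is [8 0 4 / 9 1 10 / 13 7 4]. Elementwise product with the kernel and sum: 0·1 + 4·-2 + 9·3 + 1·1 + 10·3 + 13·-1 + 7·-2.
Output[0,1]: The receptive field on the input at this output position is [4 20 1 / 10 0 7 / 4 13 0]. Elementwise product with the kernel and sum: 20·1 + 1·-2 + 10·3 + 0·1 + 7·3 + 4·-1 + 13·-2.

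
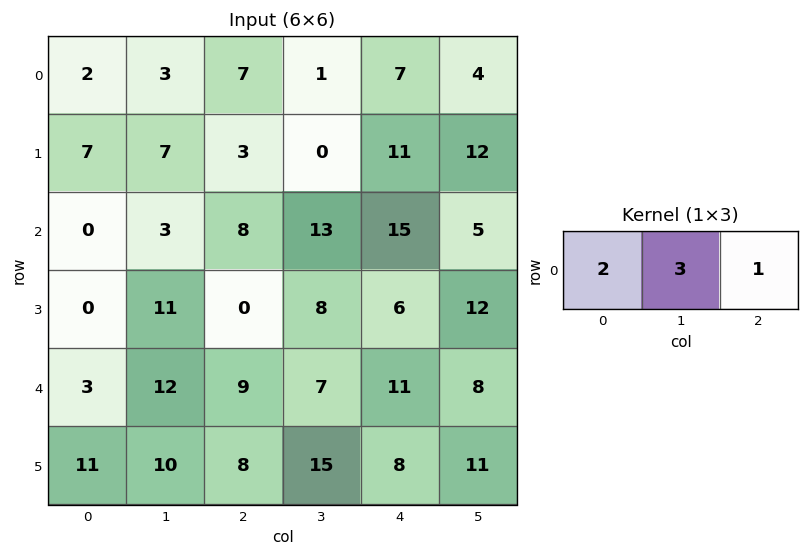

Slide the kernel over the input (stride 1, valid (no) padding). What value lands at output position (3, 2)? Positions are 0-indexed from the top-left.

The receptive field on the input at this output position is [0 8 6]. Elementwise product with the kernel and sum: 0·2 + 8·3 + 6·1.

30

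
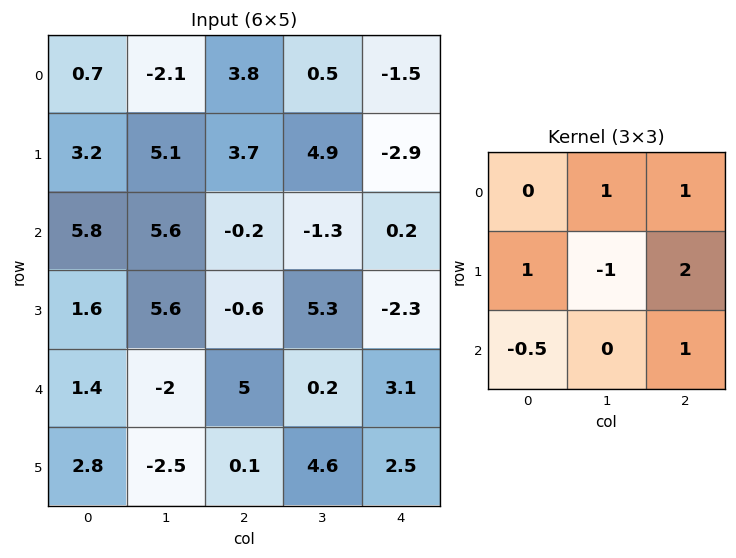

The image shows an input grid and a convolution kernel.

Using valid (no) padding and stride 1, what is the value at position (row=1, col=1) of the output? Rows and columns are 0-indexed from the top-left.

14.3

The receptive field on the input at this output position is [5.1 3.7 4.9 / 5.6 -0.2 -1.3 / 5.6 -0.6 5.3]. Elementwise product with the kernel and sum: 3.7·1 + 4.9·1 + 5.6·1 + -0.2·-1 + -1.3·2 + 5.6·-0.5 + 5.3·1.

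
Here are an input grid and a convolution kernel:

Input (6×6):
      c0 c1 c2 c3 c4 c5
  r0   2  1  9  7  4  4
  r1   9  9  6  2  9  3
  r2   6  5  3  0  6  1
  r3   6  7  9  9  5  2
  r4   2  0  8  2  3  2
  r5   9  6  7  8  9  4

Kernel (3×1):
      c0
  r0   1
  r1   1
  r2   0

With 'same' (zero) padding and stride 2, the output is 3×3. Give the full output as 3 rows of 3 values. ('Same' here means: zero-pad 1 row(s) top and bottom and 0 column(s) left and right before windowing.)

Output[0,0]: The receptive field on the zero-padded input at this output position is [0 / 2 / 9]. Elementwise product with the kernel and sum: 0·1 + 2·1.
Output[0,1]: The receptive field on the zero-padded input at this output position is [0 / 9 / 6]. Elementwise product with the kernel and sum: 0·1 + 9·1.

2 9 4
15 9 15
8 17 8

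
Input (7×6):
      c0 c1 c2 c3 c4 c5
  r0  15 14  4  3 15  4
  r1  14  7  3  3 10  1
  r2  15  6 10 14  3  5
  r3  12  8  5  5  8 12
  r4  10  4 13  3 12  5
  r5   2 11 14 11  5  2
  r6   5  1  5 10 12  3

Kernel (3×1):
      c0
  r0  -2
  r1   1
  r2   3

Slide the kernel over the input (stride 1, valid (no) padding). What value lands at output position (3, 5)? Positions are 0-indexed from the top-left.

-13

The receptive field on the input at this output position is [12 / 5 / 2]. Elementwise product with the kernel and sum: 12·-2 + 5·1 + 2·3.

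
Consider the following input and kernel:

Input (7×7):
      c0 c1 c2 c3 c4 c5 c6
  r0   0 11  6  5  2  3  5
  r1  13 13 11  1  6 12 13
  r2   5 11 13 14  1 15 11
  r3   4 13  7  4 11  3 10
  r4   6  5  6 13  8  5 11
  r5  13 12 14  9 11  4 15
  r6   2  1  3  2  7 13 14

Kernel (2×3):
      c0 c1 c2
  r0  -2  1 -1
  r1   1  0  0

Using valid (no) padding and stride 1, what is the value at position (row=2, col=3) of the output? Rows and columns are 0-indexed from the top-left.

-38

The receptive field on the input at this output position is [14 1 15 / 4 11 3]. Elementwise product with the kernel and sum: 14·-2 + 1·1 + 15·-1 + 4·1.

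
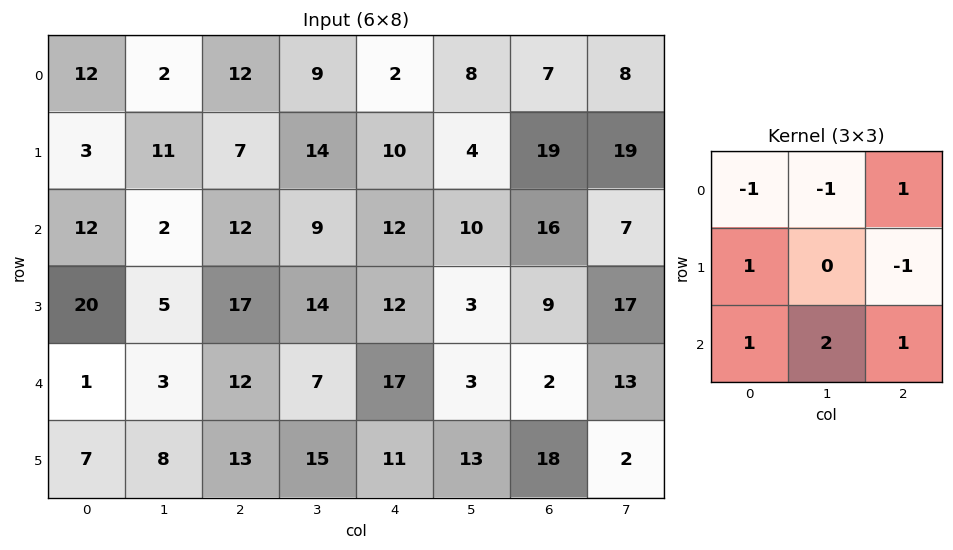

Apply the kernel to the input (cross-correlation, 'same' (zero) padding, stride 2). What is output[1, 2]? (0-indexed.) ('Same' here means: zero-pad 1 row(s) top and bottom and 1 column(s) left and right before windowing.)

20

The receptive field on the zero-padded input at this output position is [14 10 4 / 9 12 10 / 14 12 3]. Elementwise product with the kernel and sum: 14·-1 + 10·-1 + 4·1 + 9·1 + 10·-1 + 14·1 + 12·2 + 3·1.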